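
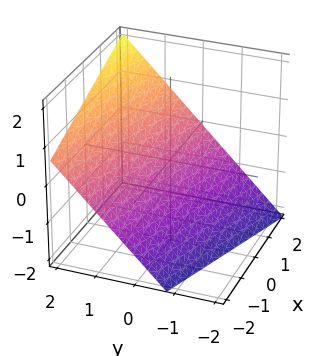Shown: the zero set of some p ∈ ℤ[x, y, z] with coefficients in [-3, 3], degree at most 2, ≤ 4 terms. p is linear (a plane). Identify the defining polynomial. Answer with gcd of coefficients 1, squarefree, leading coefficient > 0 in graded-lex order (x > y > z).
x + 3*y - 3*z - 2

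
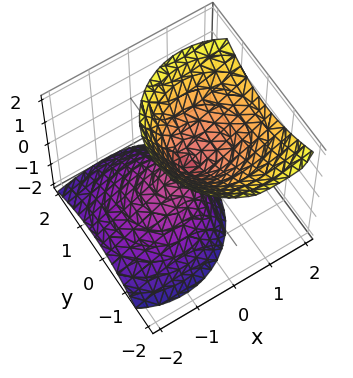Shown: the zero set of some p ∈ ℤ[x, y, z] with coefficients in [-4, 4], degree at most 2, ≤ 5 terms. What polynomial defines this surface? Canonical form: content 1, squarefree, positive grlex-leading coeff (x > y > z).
First, there are 2 components.
Next, deg p = 2.
Then, from the visible intercepts: it crosses the z-axis at the gridline z = 0; it meets the x-axis at x = 0 (among the integer gridlines); it meets the y-axis at y = 0 (among the integer gridlines).
Finally, these observations pin down the coefficients.

3*x^2 - 3*x*z + 3*y^2 + y*z - 2*z^2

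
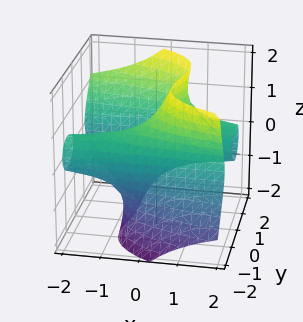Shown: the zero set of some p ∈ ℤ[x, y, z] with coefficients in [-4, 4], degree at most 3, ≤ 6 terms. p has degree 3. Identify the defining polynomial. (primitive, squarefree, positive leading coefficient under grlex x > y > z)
3*x*z^2 + 2*y^3 - z^3 - 3*y

(a) deg p = 3.
(b) Reading off the gridlines: it crosses the z-axis at the gridline z = 0; it crosses the y-axis at the gridline y = 0; the visible x-axis segment lies entirely on the surface.
(c) Matching integer coefficients to the picture gives p.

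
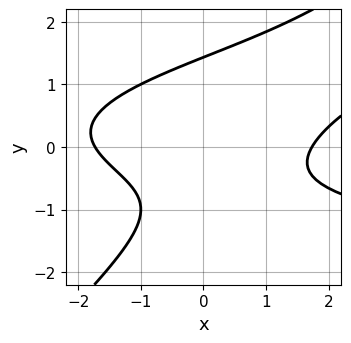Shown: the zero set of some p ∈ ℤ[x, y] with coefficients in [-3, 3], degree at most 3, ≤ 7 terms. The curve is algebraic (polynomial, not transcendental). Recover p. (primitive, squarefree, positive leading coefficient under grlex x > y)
First, the degree is 3 — the shape is more complex than any degree-2 curve.
Finally, solving for integer coefficients yields p as stated.

2*x*y^2 - 2*y^3 - x^2 + 2*y + 3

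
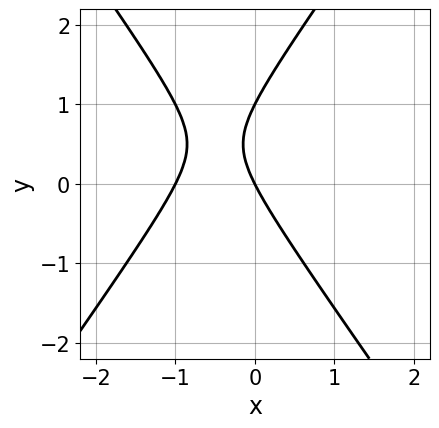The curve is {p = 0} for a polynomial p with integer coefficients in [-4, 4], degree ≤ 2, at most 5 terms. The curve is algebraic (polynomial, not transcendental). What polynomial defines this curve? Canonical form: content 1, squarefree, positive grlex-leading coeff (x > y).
(a) Degree: the shape is more complex than any degree-1 curve, so deg p = 2.
(b) Reading off the gridlines: the y-axis gridline crossings are at y ∈ {0, 1}; among the integer gridlines, it crosses the x-axis at x ∈ {-1, 0}.
(c) The integer polynomial consistent with all of this is the stated p.

2*x^2 - y^2 + 2*x + y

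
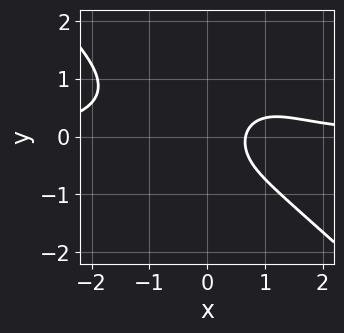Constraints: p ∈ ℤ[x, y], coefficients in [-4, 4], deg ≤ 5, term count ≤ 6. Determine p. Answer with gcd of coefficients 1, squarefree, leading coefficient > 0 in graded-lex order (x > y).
First, degree: a generic line meets the curve in up to 4 points, so deg p = 4.
Then, observable constraints: it misses every integer gridline on the y-axis.
Finally, the integer polynomial consistent with all of this is the stated p.

2*x^3*y + 3*y^4 + 3*y^2 - 3*x + 2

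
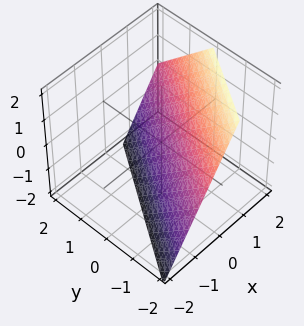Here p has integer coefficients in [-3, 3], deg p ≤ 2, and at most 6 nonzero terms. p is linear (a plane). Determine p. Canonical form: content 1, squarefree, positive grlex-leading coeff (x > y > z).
3*x - 2*y - 2*z - 2

First, deg p = 1. Every cross-section is a straight line — this is a plane.
Then, from the axis intercepts and sections: one y-axis crossing is at y = -1; it meets the z-axis at z = -1 (among the integer gridlines).
Finally, together with the visible shape, these determine p as stated.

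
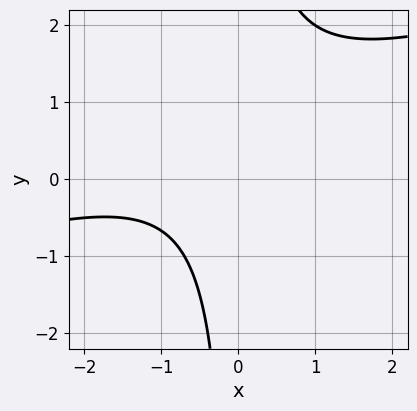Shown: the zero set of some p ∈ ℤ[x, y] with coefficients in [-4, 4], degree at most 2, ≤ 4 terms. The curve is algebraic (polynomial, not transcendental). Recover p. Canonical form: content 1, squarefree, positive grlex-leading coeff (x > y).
x^2 - 3*x*y + 2*x + 3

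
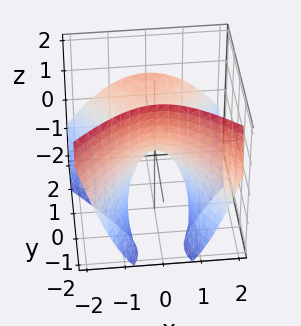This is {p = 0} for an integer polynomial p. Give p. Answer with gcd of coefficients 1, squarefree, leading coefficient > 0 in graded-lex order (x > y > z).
3*x^2 - 2*y^2 + 3*y*z + 3*z

First, degree: no degree-1 surface has this shape, so deg p = 2.
Then, against the integer gridlines: one z-axis crossing is at z = 0; one y-axis crossing is at y = 0; it crosses the x-axis at the gridline x = 0.
Finally, these observations pin down the coefficients.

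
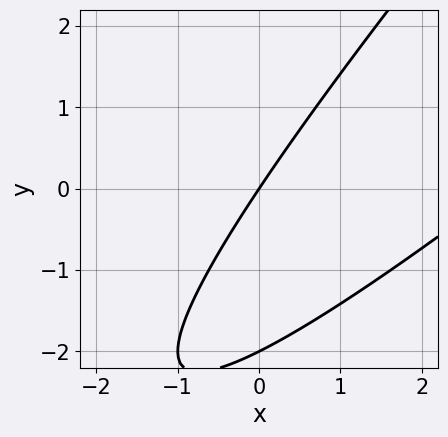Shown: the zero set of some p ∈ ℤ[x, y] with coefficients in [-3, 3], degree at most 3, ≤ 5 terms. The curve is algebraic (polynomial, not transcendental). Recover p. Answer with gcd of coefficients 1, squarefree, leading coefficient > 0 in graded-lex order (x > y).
x^2 - 2*x*y + y^2 - 3*x + 2*y

First, deg p = 2. The shape is more complex than any degree-1 curve.
Then, checking where it meets the axes: among the integer gridlines, it crosses the y-axis at y ∈ {-2, 0}; it crosses the x-axis at the gridline x = 0.
Finally, together with the visible shape, these determine p as stated.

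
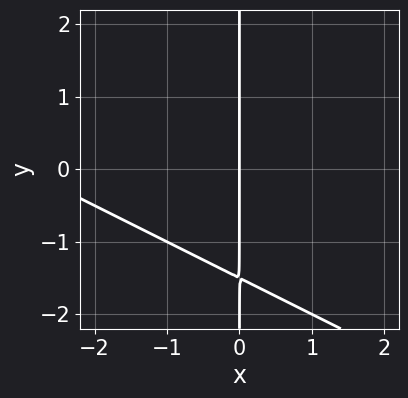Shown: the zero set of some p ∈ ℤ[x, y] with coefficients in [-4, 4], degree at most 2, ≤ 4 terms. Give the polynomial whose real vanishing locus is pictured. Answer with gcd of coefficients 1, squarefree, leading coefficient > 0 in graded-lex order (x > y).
1. Degree: a generic line meets the curve in up to 2 points, so deg p = 2.
2. Checking where it meets the axes: it meets the x-axis at x = 0 (among the integer gridlines); the visible y-axis segment lies entirely on the curve.
3. Assembling these constraints gives the stated polynomial.

x^2 + 2*x*y + 3*x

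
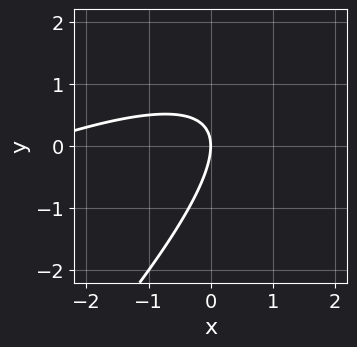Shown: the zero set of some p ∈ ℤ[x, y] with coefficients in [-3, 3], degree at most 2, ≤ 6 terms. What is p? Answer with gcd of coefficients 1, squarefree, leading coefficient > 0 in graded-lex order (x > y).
x^2 - 3*x*y + 2*y^2 + 3*x

Degree: the shape is more complex than any degree-1 curve, so deg p = 2.
Checking where it meets the axes: it crosses the x-axis at the gridline x = 0; one y-axis crossing is at y = 0.
These observations pin down the coefficients.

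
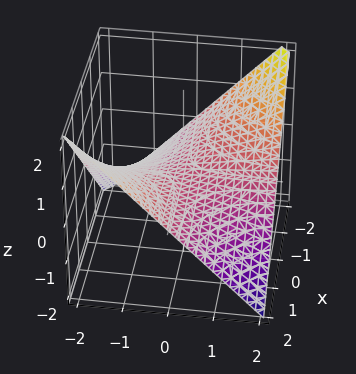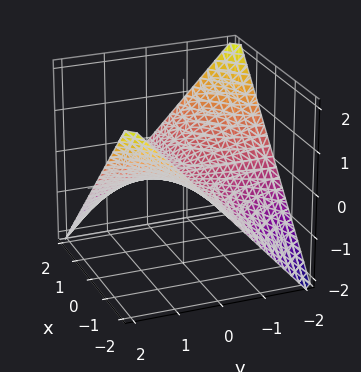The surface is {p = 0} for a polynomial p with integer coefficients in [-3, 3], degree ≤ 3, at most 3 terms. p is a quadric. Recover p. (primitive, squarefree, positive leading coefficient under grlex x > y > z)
The degree is 2 — a saddle surface; a quadric.
From the axis intercepts and sections: the visible x-axis segment lies entirely on the surface; every point of the y-axis in the box is on the surface; it meets the z-axis at z = 0 (among the integer gridlines).
Solving for integer coefficients yields p as stated.

x*y + 2*z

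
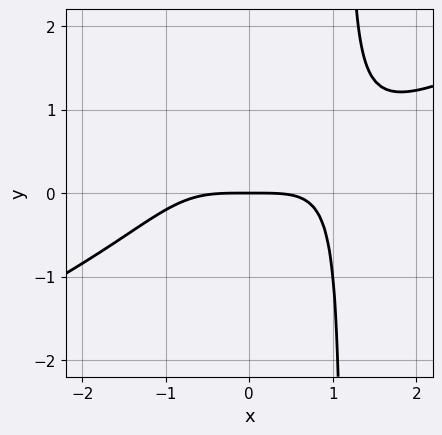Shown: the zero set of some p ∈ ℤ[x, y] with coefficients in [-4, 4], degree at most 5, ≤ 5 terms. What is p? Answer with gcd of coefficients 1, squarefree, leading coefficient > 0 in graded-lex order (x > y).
x^4 - 2*x^3*y + 3*y

1. deg p = 4. No degree-3 curve has this shape.
2. Observable constraints: one x-axis crossing is at x = 0; one y-axis crossing is at y = 0.
3. Matching integer coefficients to the picture gives p.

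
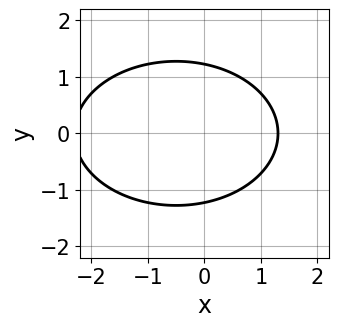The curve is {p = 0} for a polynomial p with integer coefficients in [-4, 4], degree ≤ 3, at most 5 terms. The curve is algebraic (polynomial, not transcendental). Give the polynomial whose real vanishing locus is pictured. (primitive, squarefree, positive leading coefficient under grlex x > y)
First, degree: a generic line meets the curve in up to 2 points, so deg p = 2.
Then, symmetries: mirror symmetry y ↦ −y ⇒ only even powers of y.
Finally, matching integer coefficients to the picture gives p.

x^2 + 2*y^2 + x - 3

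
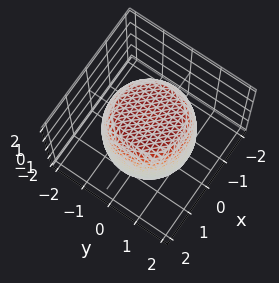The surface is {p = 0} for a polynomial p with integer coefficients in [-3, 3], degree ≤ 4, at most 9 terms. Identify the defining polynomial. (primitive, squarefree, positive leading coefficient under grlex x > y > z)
First, deg p = 4.
Then, by symmetry, the surface is invariant under rotation about z: p = q(x² + y², z).
Next, observable constraints: a circular section at z = 0 has radius between 1 and 2.
Finally, assembling these constraints gives the stated polynomial.

x^4 + 2*x^2*y^2 + y^4 - x^2 - y^2 + z^2 - 2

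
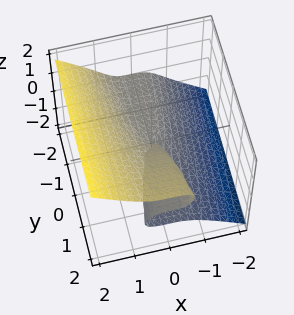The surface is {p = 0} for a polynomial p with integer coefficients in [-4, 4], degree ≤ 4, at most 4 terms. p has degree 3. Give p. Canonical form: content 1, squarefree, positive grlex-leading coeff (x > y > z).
2*x^3 - 3*z^3 + y*z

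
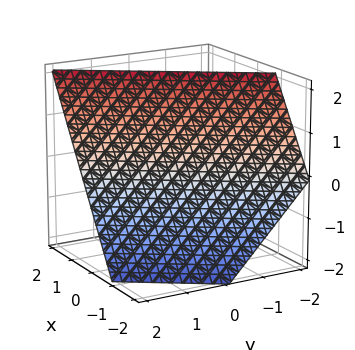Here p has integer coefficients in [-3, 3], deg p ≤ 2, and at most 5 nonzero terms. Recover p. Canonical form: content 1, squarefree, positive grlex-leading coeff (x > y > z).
3*x - 2*y - 2*z + 2

First, degree: every cross-section is a straight line — this is a plane, so deg p = 1.
Next, reading off the gridlines: it crosses the z-axis at the gridline z = 1; it meets the y-axis at y = 1 (among the integer gridlines).
Finally, matching integer coefficients to the picture gives p.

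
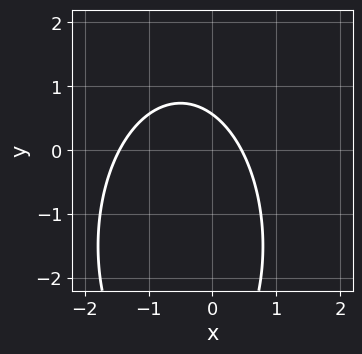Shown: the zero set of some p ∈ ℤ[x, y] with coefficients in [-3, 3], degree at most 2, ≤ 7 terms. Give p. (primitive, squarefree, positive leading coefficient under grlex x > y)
3*x^2 + y^2 + 3*x + 3*y - 2

Degree: the shape is more complex than any degree-1 curve, so deg p = 2.
The integer polynomial consistent with all of this is the stated p.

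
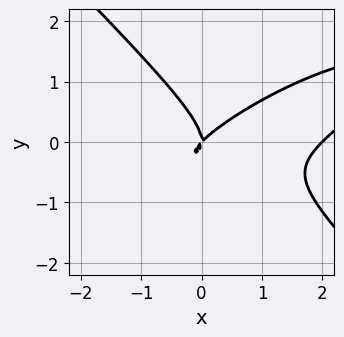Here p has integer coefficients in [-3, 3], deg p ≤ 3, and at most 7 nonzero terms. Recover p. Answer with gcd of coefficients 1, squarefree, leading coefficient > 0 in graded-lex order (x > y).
First, the degree is 3 — a generic line meets the curve in up to 3 points.
Next, reading off the gridlines: the x-axis gridline crossings are at x ∈ {0, 2}; it crosses the y-axis at the gridline y = 0.
Finally, assembling these constraints gives the stated polynomial.

x^3 - 2*x^2*y + 3*y^3 - 2*x^2 + 2*x*y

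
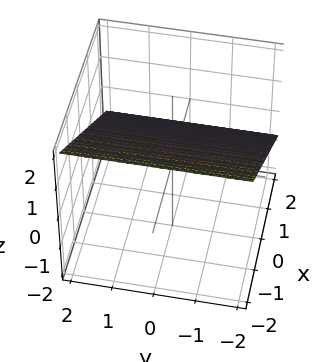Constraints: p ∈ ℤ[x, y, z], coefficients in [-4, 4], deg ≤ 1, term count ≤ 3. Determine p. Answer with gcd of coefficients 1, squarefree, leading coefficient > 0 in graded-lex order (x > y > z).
2*x + 3*z - 2

(a) Degree: the surface is flat (a plane), so deg p = 1.
(b) Reading off the gridlines: no y-intercept at any integer in the box; it meets the x-axis at x = 1 (among the integer gridlines).
(c) Together with the visible shape, these determine p as stated.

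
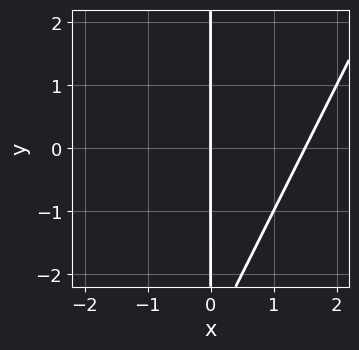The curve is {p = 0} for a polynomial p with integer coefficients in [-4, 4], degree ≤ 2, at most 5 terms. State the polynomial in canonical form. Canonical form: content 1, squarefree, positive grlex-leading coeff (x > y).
First, deg p = 2. The shape is more complex than any degree-1 curve.
Next, from the axis intercepts and sections: every point of the y-axis in the box is on the curve; it crosses the x-axis at the gridline x = 0.
Finally, assembling these constraints gives the stated polynomial.

2*x^2 - x*y - 3*x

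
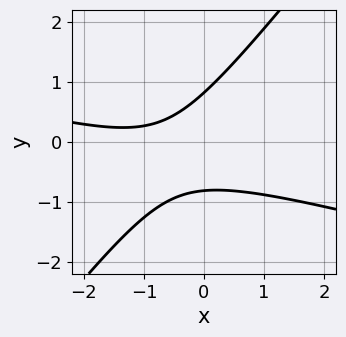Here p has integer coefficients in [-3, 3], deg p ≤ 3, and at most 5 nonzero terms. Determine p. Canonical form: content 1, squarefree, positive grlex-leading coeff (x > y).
x^2 + 3*x*y - 3*y^2 + 2*x + 2

1. Degree: a generic line meets the curve in up to 2 points, so deg p = 2.
2. Reading off the gridlines: it misses every integer gridline on the x-axis.
3. Putting this together gives p.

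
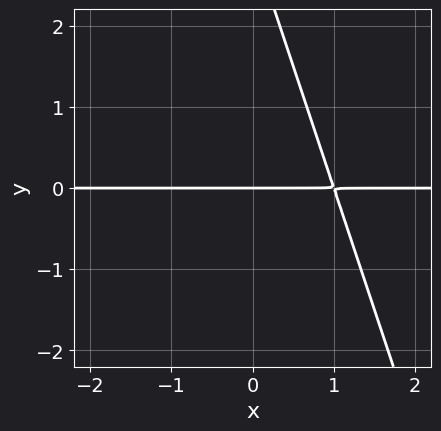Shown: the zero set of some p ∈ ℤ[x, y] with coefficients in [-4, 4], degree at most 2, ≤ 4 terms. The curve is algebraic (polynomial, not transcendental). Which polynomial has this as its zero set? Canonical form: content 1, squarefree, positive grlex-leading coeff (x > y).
1. The degree is 2 — the shape is more complex than any degree-1 curve.
2. Against the integer gridlines: the visible x-axis segment lies entirely on the curve; one y-axis crossing is at y = 0.
3. Matching integer coefficients to the picture gives p.

3*x*y + y^2 - 3*y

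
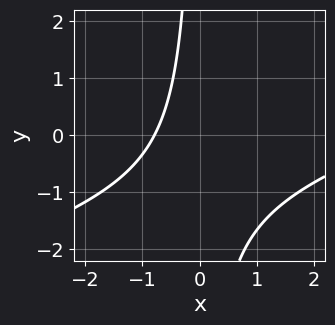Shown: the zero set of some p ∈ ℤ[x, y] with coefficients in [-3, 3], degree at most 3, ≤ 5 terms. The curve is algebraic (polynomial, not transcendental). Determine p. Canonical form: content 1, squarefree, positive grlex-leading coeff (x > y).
(a) The degree is 2 — no degree-1 curve has this shape.
(b) From the axis intercepts and sections: the curve avoids every integer y-axis point in the box.
(c) Fitting integer coefficients to these (and the overall shape) gives p.

x^2 - 3*x*y - 3*x - 3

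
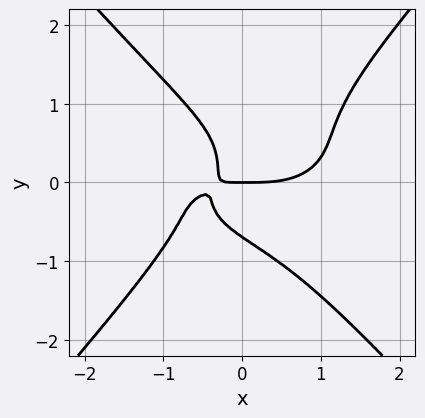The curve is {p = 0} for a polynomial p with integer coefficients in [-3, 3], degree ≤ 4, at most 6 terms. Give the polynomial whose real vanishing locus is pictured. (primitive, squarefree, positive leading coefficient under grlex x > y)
x^4 + 3*x^2*y^2 - 3*y^4 - 3*x*y - y

First, the degree is 4 — the shape is more complex than any degree-3 curve.
Next, from the axis intercepts and sections: it crosses the x-axis at the gridline x = 0; it crosses the y-axis at the gridline y = 0.
Finally, putting this together gives p.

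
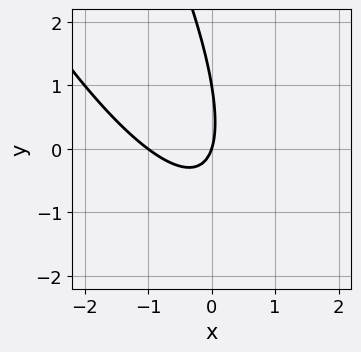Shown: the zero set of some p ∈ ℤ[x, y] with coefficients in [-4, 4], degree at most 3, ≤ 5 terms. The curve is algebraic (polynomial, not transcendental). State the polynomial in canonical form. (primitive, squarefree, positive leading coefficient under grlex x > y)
3*x^2 + 3*x*y + y^2 + 3*x - y

deg p = 2.
Reading off the gridlines: the x-axis gridline crossings are at x ∈ {-1, 0}; among the integer gridlines, it crosses the y-axis at y ∈ {0, 1}.
Fitting integer coefficients to these (and the overall shape) gives p.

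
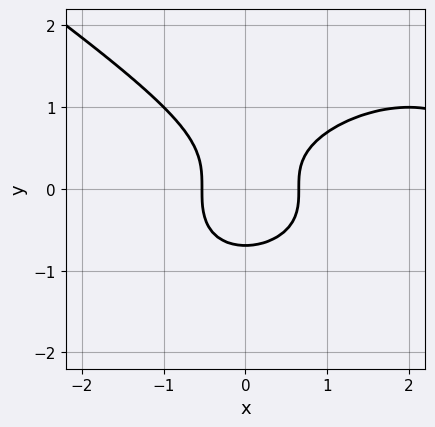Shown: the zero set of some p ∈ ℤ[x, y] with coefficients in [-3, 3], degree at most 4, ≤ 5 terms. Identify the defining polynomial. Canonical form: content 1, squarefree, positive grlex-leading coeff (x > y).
x^3 + 3*y^3 - 3*x^2 + 1

(a) The degree is 3 — no degree-2 curve has this shape.
(b) The integer polynomial consistent with all of this is the stated p.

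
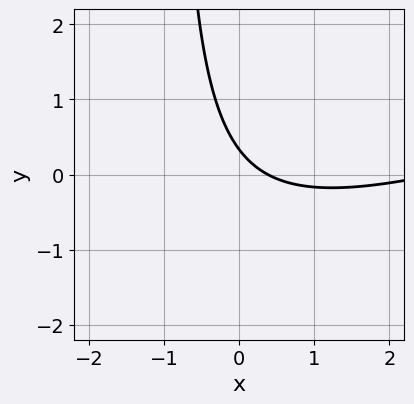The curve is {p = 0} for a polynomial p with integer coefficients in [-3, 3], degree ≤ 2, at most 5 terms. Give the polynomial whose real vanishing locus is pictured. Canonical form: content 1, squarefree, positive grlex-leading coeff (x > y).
x^2 - 3*x*y - 3*x - 3*y + 1

First, the degree is 2 — the shape is more complex than any degree-1 curve.
Finally, putting this together gives p.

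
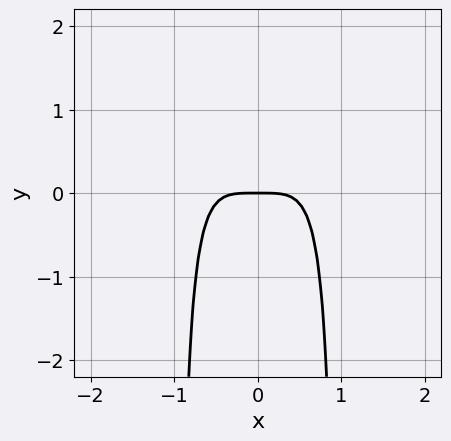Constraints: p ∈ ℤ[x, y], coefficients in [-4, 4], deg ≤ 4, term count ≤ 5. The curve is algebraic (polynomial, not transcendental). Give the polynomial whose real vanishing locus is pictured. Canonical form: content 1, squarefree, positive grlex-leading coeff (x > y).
1. deg p = 4.
2. Symmetries: the x ↦ −x reflection is a symmetry, so x appears only in even powers.
3. Observable constraints: one y-axis crossing is at y = 0; it meets the x-axis at x = 0 (among the integer gridlines).
4. Together with the visible shape, these determine p as stated.

3*x^4 - 2*x^2*y + 2*y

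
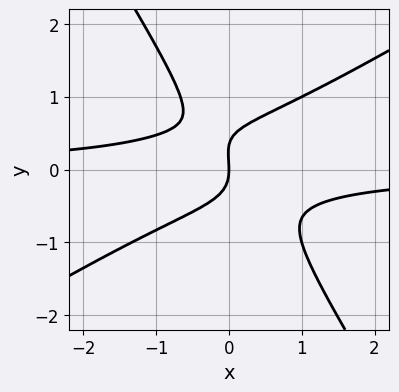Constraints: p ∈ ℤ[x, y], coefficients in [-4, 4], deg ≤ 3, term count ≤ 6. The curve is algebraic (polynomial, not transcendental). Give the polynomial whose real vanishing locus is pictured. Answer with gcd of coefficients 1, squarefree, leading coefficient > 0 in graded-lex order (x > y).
3*x^2*y - 3*x*y^2 - 3*y^3 + y^2 + 2*x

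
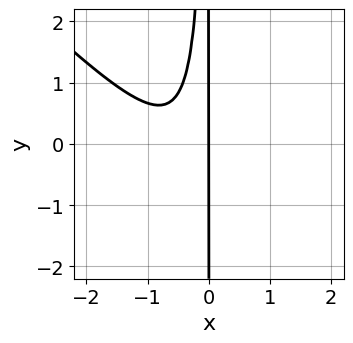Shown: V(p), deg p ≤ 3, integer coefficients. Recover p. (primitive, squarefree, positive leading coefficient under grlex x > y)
3*x^3 + 3*x^2*y + 3*x^2 + 2*x

First, the degree is 3 — a generic line meets the curve in up to 3 points.
Then, from the visible intercepts: every point of the y-axis in the box is on the curve; one x-axis crossing is at x = 0.
Finally, these observations pin down the coefficients.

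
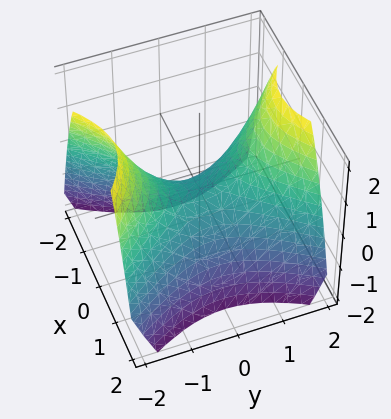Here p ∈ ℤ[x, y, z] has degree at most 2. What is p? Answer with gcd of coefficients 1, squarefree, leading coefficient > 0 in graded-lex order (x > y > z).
3*x^2 - 2*y^2 + 3*z

deg p = 2.
Symmetries: it's symmetric under x → −x, forcing even powers of x; the y ↦ −y reflection is a symmetry, so y appears only in even powers.
Checking where it meets the axes: it meets the y-axis at y = 0 (among the integer gridlines); one z-axis crossing is at z = 0; it meets the x-axis at x = 0 (among the integer gridlines).
The integer polynomial consistent with all of this is the stated p.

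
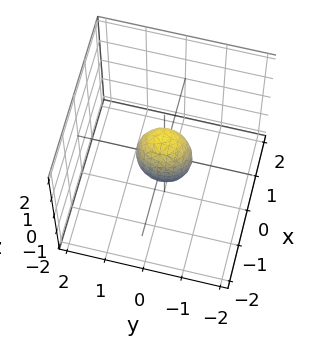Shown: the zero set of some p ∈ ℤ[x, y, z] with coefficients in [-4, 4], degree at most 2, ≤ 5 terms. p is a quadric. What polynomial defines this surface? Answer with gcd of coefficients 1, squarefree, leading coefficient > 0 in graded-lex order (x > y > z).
3*x^2 + 2*y^2 + z^2 - 1

(a) The degree is 2 — a closed, bounded, convex surface; a quadric.
(b) Symmetries: mirror symmetry x ↦ −x ⇒ only even powers of x; it's symmetric under z → −z, forcing even powers of z; mirror symmetry y ↦ −y ⇒ only even powers of y.
(c) Checking where it meets the axes: among the integer gridlines, it crosses the z-axis at z ∈ {-1, 1}.
(d) Fitting integer coefficients to these (and the overall shape) gives p.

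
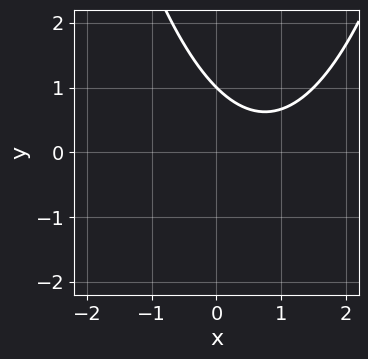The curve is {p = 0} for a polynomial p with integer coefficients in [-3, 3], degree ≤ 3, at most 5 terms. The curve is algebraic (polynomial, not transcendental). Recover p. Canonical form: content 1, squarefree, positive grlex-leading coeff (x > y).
First, degree: a generic line meets the curve in up to 2 points, so deg p = 2.
Then, checking where it meets the axes: no x-intercept at any integer in the box; it meets the y-axis at y = 1 (among the integer gridlines).
Finally, putting this together gives p.

2*x^2 - 3*x - 3*y + 3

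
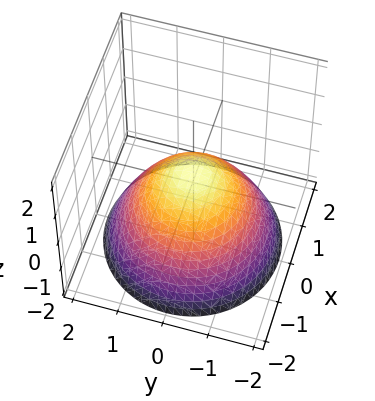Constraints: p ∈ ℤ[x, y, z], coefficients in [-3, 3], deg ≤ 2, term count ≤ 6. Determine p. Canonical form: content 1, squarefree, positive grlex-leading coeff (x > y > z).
2*x^2 + 2*y^2 + 3*z - 1

First, degree: a generic line meets the surface in up to 2 points, so deg p = 2.
Then, symmetry: the surface is invariant under rotation about z: p = q(x² + y², z).
Next, against the integer gridlines: a circular section at z = -2 has radius between 1 and 2.
Finally, fitting integer coefficients to these (and the overall shape) gives p.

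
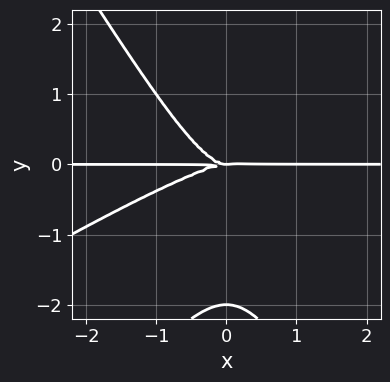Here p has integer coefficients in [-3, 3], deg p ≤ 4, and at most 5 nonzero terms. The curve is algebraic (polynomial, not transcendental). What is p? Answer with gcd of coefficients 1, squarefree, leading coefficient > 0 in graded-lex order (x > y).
(a) deg p = 4. No degree-3 curve has this shape.
(b) From the visible intercepts: the y-axis gridline crossings are at y ∈ {-2, 0}; every point of the x-axis in the box is on the curve.
(c) Matching integer coefficients to the picture gives p.

x^3*y - 2*x^2*y^2 + y^4 + 2*y^3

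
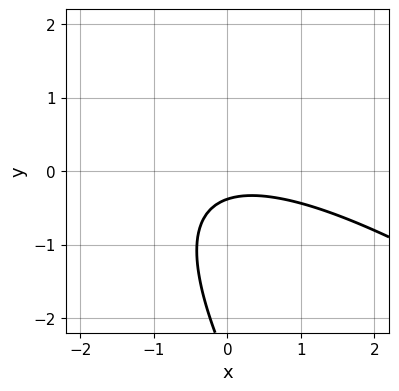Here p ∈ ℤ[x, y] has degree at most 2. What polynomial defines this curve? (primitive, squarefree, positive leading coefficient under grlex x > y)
First, deg p = 2.
Then, from the axis intercepts and sections: no x-intercept at any integer in the box.
Finally, together with the visible shape, these determine p as stated.

x^2 + 2*x*y + y^2 + 3*y + 1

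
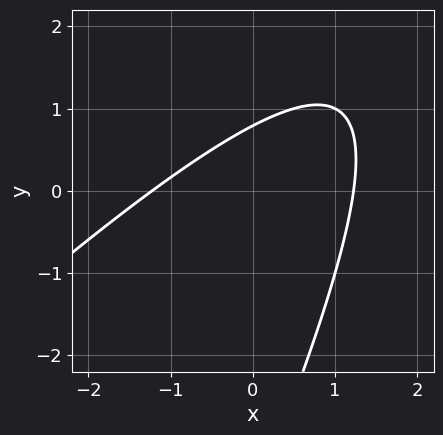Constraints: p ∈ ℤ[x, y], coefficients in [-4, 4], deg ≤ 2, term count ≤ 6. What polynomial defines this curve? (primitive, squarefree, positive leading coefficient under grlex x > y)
2*x^2 - 3*x*y + y^2 + 3*y - 3

First, deg p = 2. No degree-1 curve has this shape.
Finally, the integer polynomial consistent with all of this is the stated p.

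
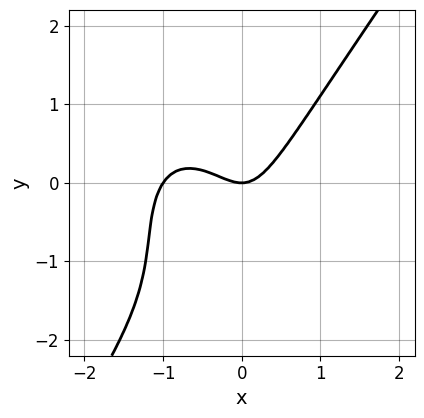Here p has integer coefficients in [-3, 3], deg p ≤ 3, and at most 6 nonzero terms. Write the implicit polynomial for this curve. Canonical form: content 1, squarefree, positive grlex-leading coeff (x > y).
3*x^3 - y^3 + 3*x^2 - 2*y^2 - 2*y

deg p = 3. A generic line meets the curve in up to 3 points.
Checking where it meets the axes: one y-axis crossing is at y = 0; among the integer gridlines, it crosses the x-axis at x ∈ {-1, 0}.
Fitting integer coefficients to these (and the overall shape) gives p.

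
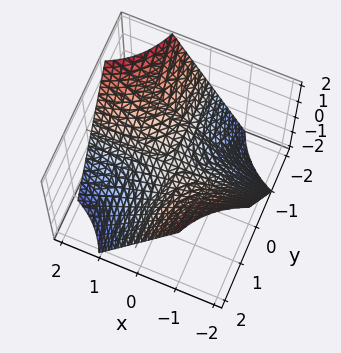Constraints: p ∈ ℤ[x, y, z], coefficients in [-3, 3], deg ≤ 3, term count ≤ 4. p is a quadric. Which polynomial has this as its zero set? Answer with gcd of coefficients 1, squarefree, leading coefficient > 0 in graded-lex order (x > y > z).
x*y + z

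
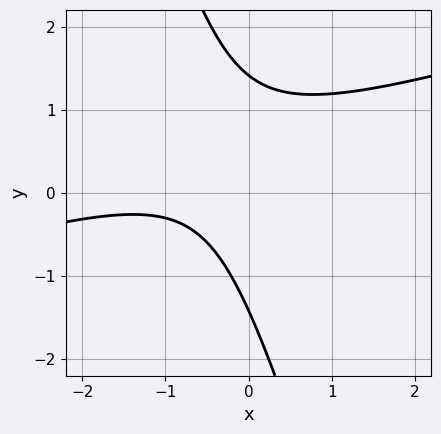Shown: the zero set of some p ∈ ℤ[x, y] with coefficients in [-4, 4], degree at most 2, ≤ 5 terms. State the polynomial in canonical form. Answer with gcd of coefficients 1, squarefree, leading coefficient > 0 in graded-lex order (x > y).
Degree: the shape is more complex than any degree-1 curve, so deg p = 2.
Checking where it meets the axes: no x-intercept at any integer in the box.
Solving for integer coefficients yields p as stated.

x^2 - 3*x*y - y^2 + 2*x + 2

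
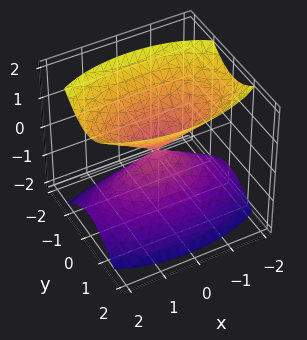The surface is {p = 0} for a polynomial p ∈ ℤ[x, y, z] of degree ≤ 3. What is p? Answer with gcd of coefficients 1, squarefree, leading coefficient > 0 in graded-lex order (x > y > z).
x^2 + 3*y^2 - 2*z^2

First, the picture has 2 separate pieces. They look like related sheets of one shape, so recover p as a whole.
Next, the degree is 2 — two nappes meeting at a single point; a quadric.
Then, symmetries: it's symmetric under y → −y, forcing even powers of y; the x ↦ −x reflection is a symmetry, so x appears only in even powers; it's symmetric under z → −z, forcing even powers of z.
Then, checking where it meets the axes: it crosses the y-axis at the gridline y = 0; one z-axis crossing is at z = 0; one x-axis crossing is at x = 0.
Finally, solving for integer coefficients yields p as stated.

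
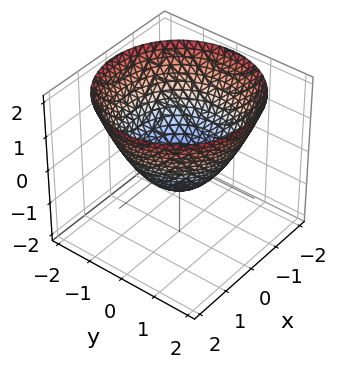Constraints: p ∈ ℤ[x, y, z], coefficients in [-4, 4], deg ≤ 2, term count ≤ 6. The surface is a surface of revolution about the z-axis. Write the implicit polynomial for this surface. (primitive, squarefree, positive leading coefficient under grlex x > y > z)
2*x^2 + 2*y^2 - 3*z - 2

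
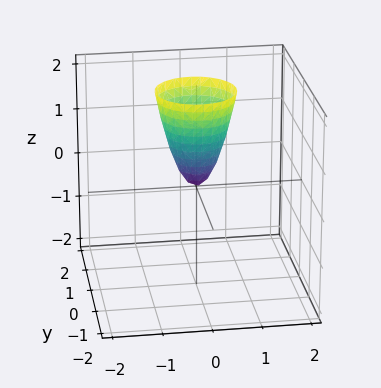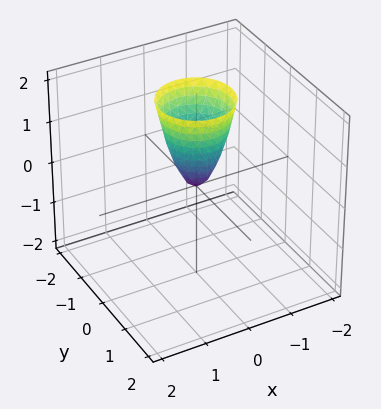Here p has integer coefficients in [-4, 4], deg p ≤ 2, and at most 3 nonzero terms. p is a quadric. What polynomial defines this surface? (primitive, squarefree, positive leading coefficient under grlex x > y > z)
(a) deg p = 2. A paraboloid; a quadric.
(b) By symmetry, the z-axis is an axis of rotation, so x and y enter only as x² + y².
(c) Reading off the gridlines: it crosses the y-axis at the gridline y = 0; one x-axis crossing is at x = 0; it meets the z-axis at z = 0 (among the integer gridlines).
(d) Solving for integer coefficients yields p as stated.

3*x^2 + 3*y^2 - z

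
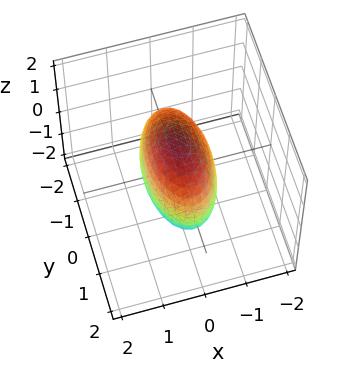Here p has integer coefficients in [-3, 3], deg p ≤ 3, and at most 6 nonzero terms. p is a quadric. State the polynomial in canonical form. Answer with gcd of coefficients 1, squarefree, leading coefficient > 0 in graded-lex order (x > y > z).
3*x^2 + y^2 + z^2 - 2

1. Degree: bounded and convex; a quadric, so deg p = 2.
2. Symmetries: the z ↦ −z reflection is a symmetry, so z appears only in even powers; mirror symmetry x ↦ −x ⇒ only even powers of x; it's symmetric under y → −y, forcing even powers of y.
3. Assembling these constraints gives the stated polynomial.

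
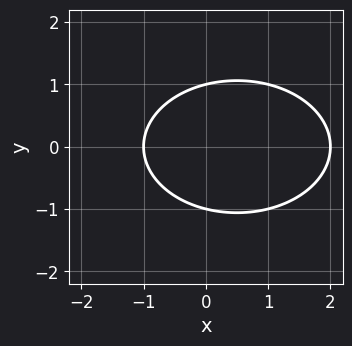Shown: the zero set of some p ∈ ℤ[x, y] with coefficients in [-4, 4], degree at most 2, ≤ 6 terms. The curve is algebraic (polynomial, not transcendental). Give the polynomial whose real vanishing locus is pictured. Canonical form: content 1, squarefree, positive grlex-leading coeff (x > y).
x^2 + 2*y^2 - x - 2

Degree: a generic line meets the curve in up to 2 points, so deg p = 2.
Symmetries: the y ↦ −y reflection is a symmetry, so y appears only in even powers.
From the visible intercepts: the y-axis gridline crossings are at y ∈ {-1, 1}; among the integer gridlines, it crosses the x-axis at x ∈ {-1, 2}.
The integer polynomial consistent with all of this is the stated p.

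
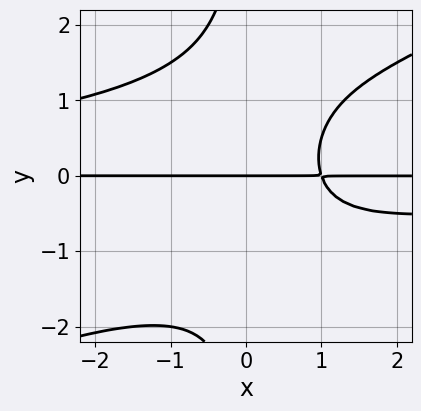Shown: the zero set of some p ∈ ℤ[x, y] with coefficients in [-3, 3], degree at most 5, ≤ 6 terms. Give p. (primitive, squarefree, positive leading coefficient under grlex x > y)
x^2*y^2 - 2*x*y^3 + 3*x*y - 3*y

(a) deg p = 4. A generic line meets the curve in up to 4 points.
(b) Reading off the gridlines: one y-axis crossing is at y = 0; the visible x-axis segment lies entirely on the curve.
(c) Matching integer coefficients to the picture gives p.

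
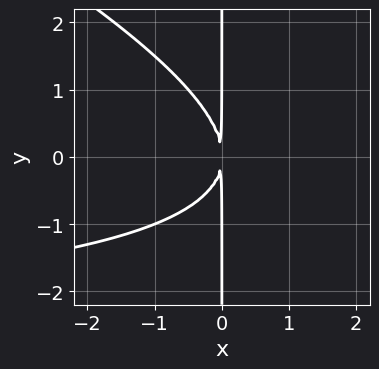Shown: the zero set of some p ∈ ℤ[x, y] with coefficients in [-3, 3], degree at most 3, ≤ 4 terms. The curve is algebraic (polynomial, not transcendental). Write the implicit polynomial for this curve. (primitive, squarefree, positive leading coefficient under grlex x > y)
Degree: a generic line meets the curve in up to 3 points, so deg p = 3.
Checking where it meets the axes: every point of the y-axis in the box is on the curve.
Solving for integer coefficients yields p as stated.

x^2*y + 2*x*y^2 + 3*x^2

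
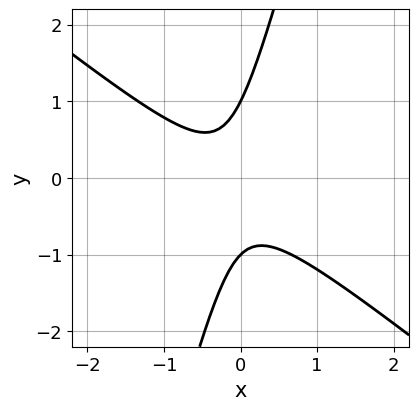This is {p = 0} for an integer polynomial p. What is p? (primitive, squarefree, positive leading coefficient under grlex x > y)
3*x^2 + 3*x*y - y^2 + x + 1

First, the degree is 2 — the shape is more complex than any degree-1 curve.
Then, reading off the gridlines: among the integer gridlines, it crosses the y-axis at y ∈ {-1, 1}; the curve avoids every integer x-axis point in the box.
Finally, together with the visible shape, these determine p as stated.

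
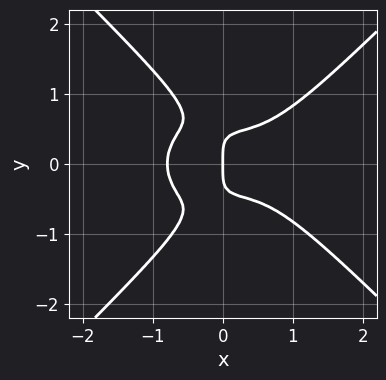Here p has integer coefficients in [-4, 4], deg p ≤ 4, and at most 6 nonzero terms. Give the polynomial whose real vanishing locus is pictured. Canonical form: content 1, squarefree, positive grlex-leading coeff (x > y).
1. Degree: a generic line meets the curve in up to 4 points, so deg p = 4.
2. Symmetries: it's symmetric under y → −y, forcing even powers of y.
3. From the visible intercepts: it meets the x-axis at x = 0 (among the integer gridlines); it meets the y-axis at y = 0 (among the integer gridlines).
4. Assembling these constraints gives the stated polynomial.

2*x^4 - 2*y^4 - 3*x*y^2 + x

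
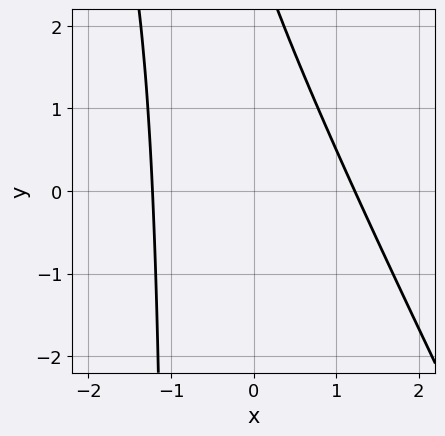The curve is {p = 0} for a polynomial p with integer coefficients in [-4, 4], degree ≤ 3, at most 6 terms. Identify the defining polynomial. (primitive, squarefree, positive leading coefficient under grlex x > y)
1. Degree: no degree-1 curve has this shape, so deg p = 2.
2. Reading off the gridlines: the curve avoids every integer y-axis point in the box.
3. Fitting integer coefficients to these (and the overall shape) gives p.

2*x^2 + x*y + y - 3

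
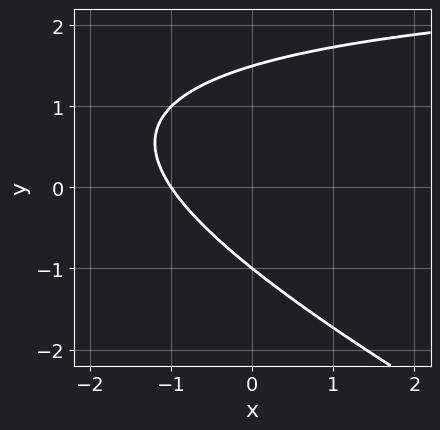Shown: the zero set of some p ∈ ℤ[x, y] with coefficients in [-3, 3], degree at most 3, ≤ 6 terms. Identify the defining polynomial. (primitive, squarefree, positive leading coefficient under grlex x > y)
deg p = 2. The shape is more complex than any degree-1 curve.
Checking where it meets the axes: one y-axis crossing is at y = -1; one x-axis crossing is at x = -1.
These observations pin down the coefficients.

x*y + 2*y^2 - 3*x - y - 3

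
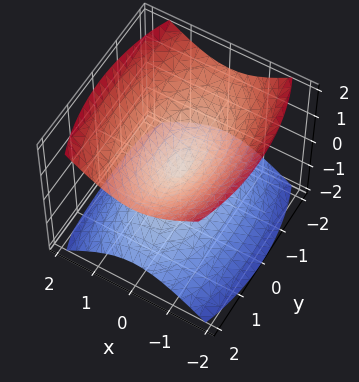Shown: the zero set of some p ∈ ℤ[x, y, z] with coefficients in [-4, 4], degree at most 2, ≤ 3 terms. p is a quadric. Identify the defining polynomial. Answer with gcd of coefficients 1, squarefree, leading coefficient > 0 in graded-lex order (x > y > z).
3*x^2 + y^2 - 3*z^2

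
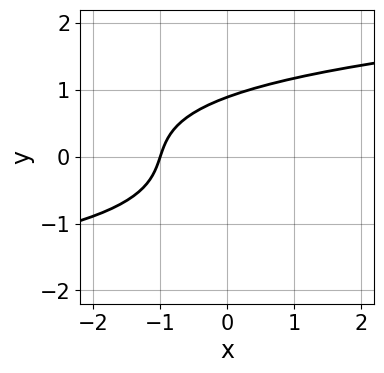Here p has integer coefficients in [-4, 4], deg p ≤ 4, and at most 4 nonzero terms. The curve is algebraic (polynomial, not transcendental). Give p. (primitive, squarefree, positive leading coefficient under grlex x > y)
3*y^3 - 3*x + y - 3

First, deg p = 3. No degree-2 curve has this shape.
Then, observable constraints: it meets the x-axis at x = -1 (among the integer gridlines).
Finally, the integer polynomial consistent with all of this is the stated p.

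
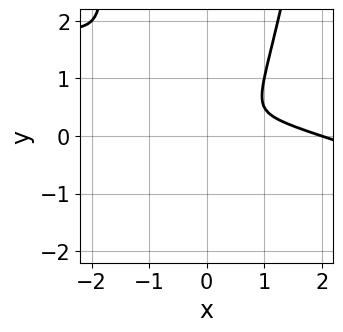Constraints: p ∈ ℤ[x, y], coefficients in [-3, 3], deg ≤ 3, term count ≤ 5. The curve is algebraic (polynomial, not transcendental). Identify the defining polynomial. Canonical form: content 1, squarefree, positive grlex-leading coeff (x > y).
x^3 + 3*x^2*y - 2*x^2 - 2*y^2

1. deg p = 3.
2. Reading off the gridlines: one x-axis crossing is at x = 2.
3. Fitting integer coefficients to these (and the overall shape) gives p.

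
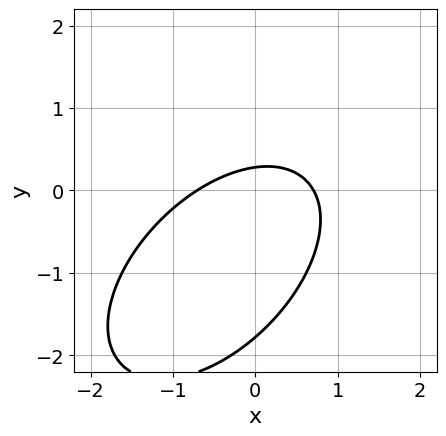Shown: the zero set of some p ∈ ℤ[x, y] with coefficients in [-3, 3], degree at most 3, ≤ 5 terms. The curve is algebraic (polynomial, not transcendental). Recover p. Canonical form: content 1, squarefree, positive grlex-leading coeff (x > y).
2*x^2 - 2*x*y + 2*y^2 + 3*y - 1

First, deg p = 2. No degree-1 curve has this shape.
Finally, matching integer coefficients to the picture gives p.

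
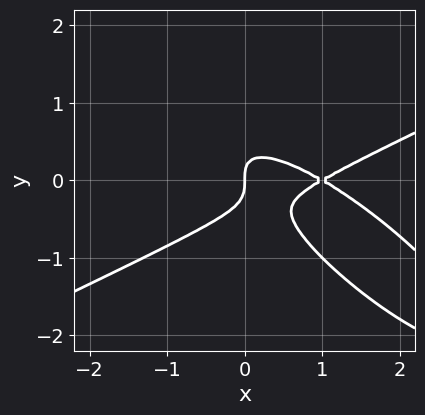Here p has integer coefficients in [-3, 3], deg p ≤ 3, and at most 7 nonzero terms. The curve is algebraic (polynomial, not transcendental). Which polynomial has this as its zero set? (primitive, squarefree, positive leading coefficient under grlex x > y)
x^3 - 3*x*y^2 - 3*y^3 - 2*x^2 + x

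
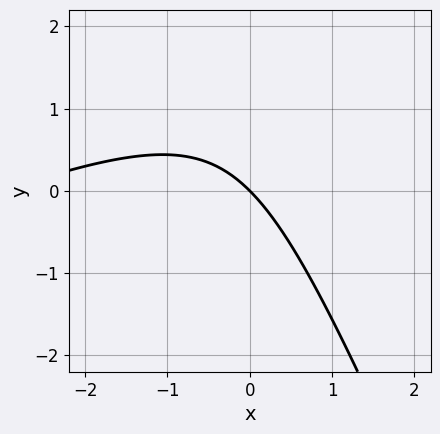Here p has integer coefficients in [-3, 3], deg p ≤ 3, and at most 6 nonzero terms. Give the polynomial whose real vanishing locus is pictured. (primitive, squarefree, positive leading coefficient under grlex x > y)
x^2 - 2*x*y - y^2 + 3*x + 3*y

The degree is 2 — no degree-1 curve has this shape.
From the visible intercepts: it meets the x-axis at x = 0 (among the integer gridlines); it meets the y-axis at y = 0 (among the integer gridlines).
Assembling these constraints gives the stated polynomial.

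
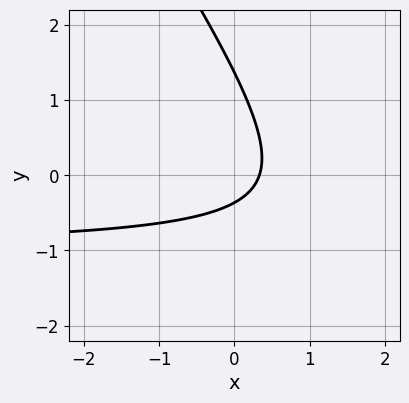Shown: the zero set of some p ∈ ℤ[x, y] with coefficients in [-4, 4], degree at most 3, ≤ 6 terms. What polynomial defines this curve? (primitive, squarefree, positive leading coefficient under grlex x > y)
First, deg p = 2. No degree-1 curve has this shape.
Finally, matching integer coefficients to the picture gives p.

3*x*y + 2*y^2 + 3*x - 2*y - 1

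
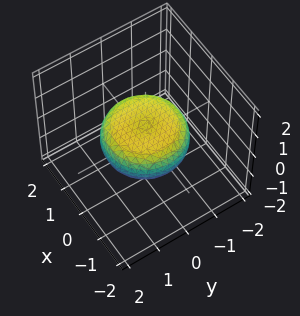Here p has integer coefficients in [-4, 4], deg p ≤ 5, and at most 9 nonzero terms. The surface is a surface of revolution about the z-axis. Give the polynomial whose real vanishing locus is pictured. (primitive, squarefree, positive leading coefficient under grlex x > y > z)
The degree is 4 — no degree-3 surface has this shape.
Symmetries: the z-axis is an axis of rotation, so x and y enter only as x² + y².
Observable constraints: a circular section at z = 0 has radius between 1 and 2.
Together with the visible shape, these determine p as stated.

x^4 + 2*x^2*y^2 + y^4 - x^2 - y^2 + 3*z^2 - 1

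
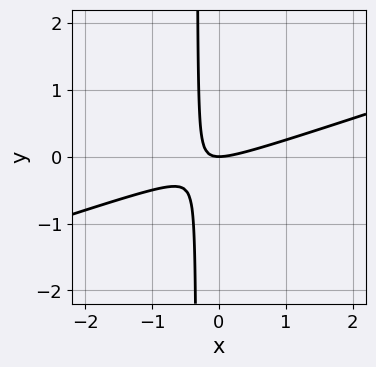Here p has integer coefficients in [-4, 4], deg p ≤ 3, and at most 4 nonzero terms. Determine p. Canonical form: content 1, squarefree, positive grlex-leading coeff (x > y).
x^2 - 3*x*y - y

First, the degree is 2 — the shape is more complex than any degree-1 curve.
Next, reading off the gridlines: one x-axis crossing is at x = 0; it crosses the y-axis at the gridline y = 0.
Finally, solving for integer coefficients yields p as stated.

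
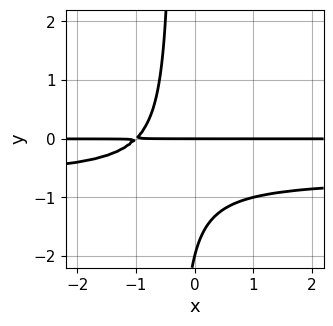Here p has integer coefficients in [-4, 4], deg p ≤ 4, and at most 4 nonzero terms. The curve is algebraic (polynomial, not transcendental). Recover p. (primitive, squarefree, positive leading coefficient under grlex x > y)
3*x*y^2 + 2*x*y + y^2 + 2*y

(a) deg p = 3. A generic line meets the curve in up to 3 points.
(b) Against the integer gridlines: the visible x-axis segment lies entirely on the curve; among the integer gridlines, it crosses the y-axis at y ∈ {-2, 0}.
(c) Putting this together gives p.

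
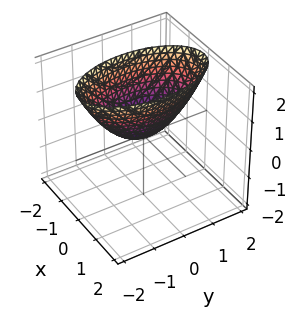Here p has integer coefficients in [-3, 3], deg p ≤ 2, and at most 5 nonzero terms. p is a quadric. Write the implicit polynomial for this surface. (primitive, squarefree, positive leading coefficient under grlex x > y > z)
3*x^2 + y^2 - 2*z

deg p = 2. A paraboloid; a quadric.
Symmetries: mirror symmetry y ↦ −y ⇒ only even powers of y; the x ↦ −x reflection is a symmetry, so x appears only in even powers.
Observable constraints: it crosses the z-axis at the gridline z = 0; it meets the x-axis at x = 0 (among the integer gridlines).
Putting this together gives p.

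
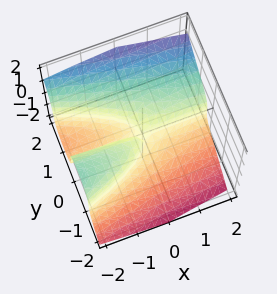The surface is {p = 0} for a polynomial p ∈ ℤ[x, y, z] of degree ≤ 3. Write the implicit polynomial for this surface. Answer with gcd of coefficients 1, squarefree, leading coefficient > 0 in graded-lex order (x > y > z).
1. deg p = 3. No degree-2 surface has this shape.
2. From the visible intercepts: one y-axis crossing is at y = 0; it meets the z-axis at z = 0 (among the integer gridlines); the visible x-axis segment lies entirely on the surface.
3. The integer polynomial consistent with all of this is the stated p.

y^3 - z^3 + x*y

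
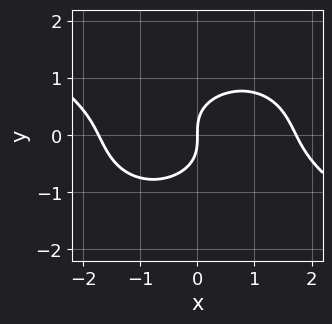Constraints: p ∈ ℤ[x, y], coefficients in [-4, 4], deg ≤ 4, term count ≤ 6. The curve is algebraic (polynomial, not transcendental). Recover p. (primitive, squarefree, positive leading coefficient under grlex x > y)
x^3 + x^2*y + 3*y^3 - 3*x

First, deg p = 3.
Then, reading off the gridlines: one x-axis crossing is at x = 0; one y-axis crossing is at y = 0.
Finally, assembling these constraints gives the stated polynomial.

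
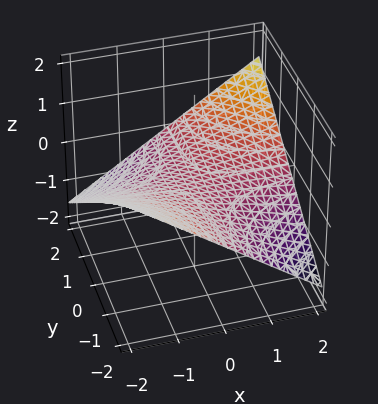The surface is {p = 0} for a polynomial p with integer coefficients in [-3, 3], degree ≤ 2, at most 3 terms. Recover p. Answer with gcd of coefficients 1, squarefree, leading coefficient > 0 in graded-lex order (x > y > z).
(a) The degree is 2 — a saddle surface; a quadric.
(b) Against the integer gridlines: the visible x-axis segment lies entirely on the surface; one z-axis crossing is at z = 0.
(c) Solving for integer coefficients yields p as stated. Check: (0, -2, 0) on the y-axis lies on the surface, and p(0, -2, 0) = 0. ✓

x*y - 3*z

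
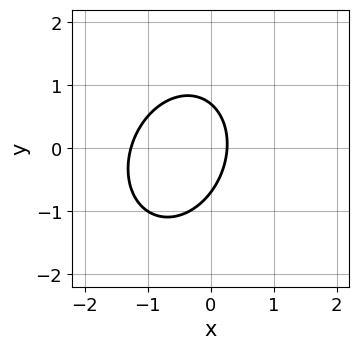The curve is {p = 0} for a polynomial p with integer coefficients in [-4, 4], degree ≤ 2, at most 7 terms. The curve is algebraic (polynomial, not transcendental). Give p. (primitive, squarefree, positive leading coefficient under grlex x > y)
3*x^2 - x*y + 2*y^2 + 3*x - 1

First, degree: no degree-1 curve has this shape, so deg p = 2.
Finally, putting this together gives p.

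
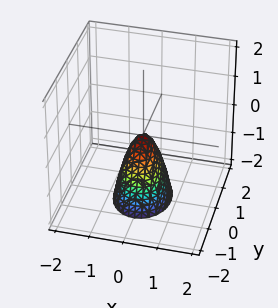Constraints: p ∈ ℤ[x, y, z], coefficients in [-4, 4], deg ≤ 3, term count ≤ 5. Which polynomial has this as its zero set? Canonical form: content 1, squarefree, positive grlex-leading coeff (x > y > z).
3*x^2 + 2*y^2 + z

(a) The degree is 2 — a single bowl opening along one axis; a quadric.
(b) Symmetries: it's symmetric under y → −y, forcing even powers of y; the x ↦ −x reflection is a symmetry, so x appears only in even powers.
(c) Checking where it meets the axes: one y-axis crossing is at y = 0; it crosses the x-axis at the gridline x = 0; it crosses the z-axis at the gridline z = 0.
(d) Together with the visible shape, these determine p as stated.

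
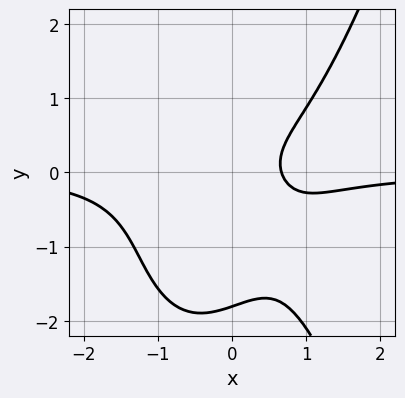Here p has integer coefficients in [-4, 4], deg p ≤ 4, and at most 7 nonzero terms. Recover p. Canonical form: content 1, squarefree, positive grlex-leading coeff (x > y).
3*x^3*y - 2*y^3 - 3*y^2 + 3*x - 2

The degree is 4 — the shape is more complex than any degree-3 curve.
Solving for integer coefficients yields p as stated.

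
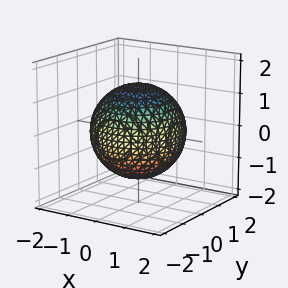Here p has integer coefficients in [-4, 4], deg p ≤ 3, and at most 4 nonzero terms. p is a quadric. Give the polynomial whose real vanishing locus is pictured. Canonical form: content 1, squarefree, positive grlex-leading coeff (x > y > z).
The degree is 2 — a closed, bounded, convex surface; a quadric.
By symmetry, the surface is invariant under rotation about z: p = q(x² + y², z); mirror symmetry z ↦ −z ⇒ only even powers of z.
Reading off the gridlines: a circular section at z = -1 has radius exactly 1.
Putting this together gives p.

x^2 + y^2 + z^2 - 2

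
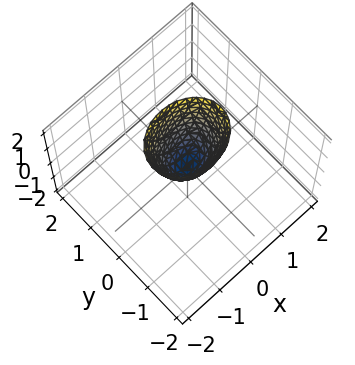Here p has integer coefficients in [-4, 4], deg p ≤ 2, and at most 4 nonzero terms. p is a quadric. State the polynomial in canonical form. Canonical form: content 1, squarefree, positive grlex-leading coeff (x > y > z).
2*x^2 + 3*y^2 - z

(a) deg p = 2. A single bowl opening along one axis; a quadric.
(b) Symmetries: the y ↦ −y reflection is a symmetry, so y appears only in even powers; it's symmetric under x → −x, forcing even powers of x.
(c) From the visible intercepts: it meets the z-axis at z = 0 (among the integer gridlines); it crosses the x-axis at the gridline x = 0.
(d) Matching integer coefficients to the picture gives p.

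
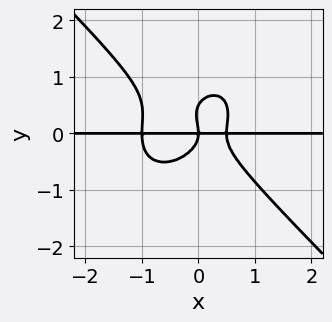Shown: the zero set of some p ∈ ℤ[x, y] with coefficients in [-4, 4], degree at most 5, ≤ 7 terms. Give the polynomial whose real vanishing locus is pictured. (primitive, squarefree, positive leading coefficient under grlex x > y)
2*x^3*y + 2*y^4 + x^2*y - y^3 - x*y

1. The degree is 4 — no degree-3 curve has this shape.
2. Observable constraints: every point of the x-axis in the box is on the curve; it meets the y-axis at y = 0 (among the integer gridlines).
3. Fitting integer coefficients to these (and the overall shape) gives p.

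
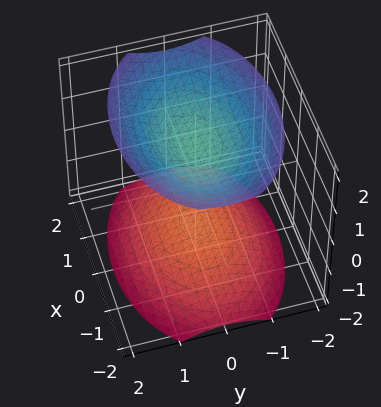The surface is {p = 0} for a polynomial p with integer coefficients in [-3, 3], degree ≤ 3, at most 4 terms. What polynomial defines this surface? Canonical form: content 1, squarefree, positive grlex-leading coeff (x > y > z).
The picture has 2 separate pieces. Treating them together as one polynomial.
deg p = 2. Two sheets facing apart; a quadric.
Symmetries: mirror symmetry z ↦ −z ⇒ only even powers of z; it's symmetric under y → −y, forcing even powers of y; the x ↦ −x reflection is a symmetry, so x appears only in even powers.
Checking where it meets the axes: no x-intercept at any integer in the box; the surface avoids every integer y-axis point in the box.
Solving for integer coefficients yields p as stated.

x^2 + 2*y^2 - 2*z^2 + 3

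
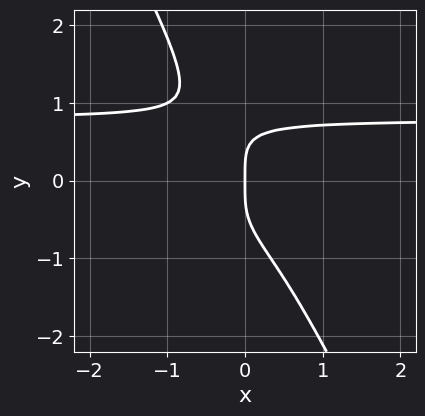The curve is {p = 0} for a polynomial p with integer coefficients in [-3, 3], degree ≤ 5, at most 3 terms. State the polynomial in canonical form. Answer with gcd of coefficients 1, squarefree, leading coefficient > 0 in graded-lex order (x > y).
2*x*y^3 + y^4 - x

(a) Degree: no degree-3 curve has this shape, so deg p = 4.
(b) From the visible intercepts: it meets the x-axis at x = 0 (among the integer gridlines); it meets the y-axis at y = 0 (among the integer gridlines).
(c) Fitting integer coefficients to these (and the overall shape) gives p.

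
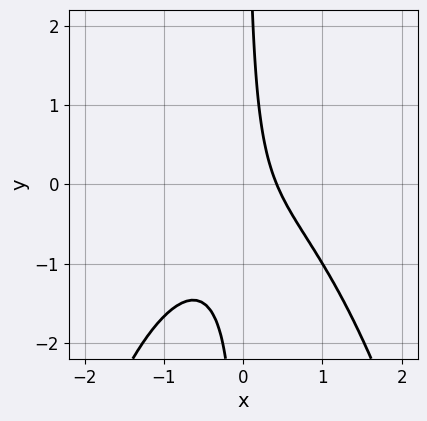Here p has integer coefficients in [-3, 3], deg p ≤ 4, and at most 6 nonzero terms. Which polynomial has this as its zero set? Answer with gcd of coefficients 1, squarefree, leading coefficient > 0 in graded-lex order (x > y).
1. The degree is 3 — a generic line meets the curve in up to 3 points.
2. From the visible intercepts: it misses every integer gridline on the y-axis.
3. These observations pin down the coefficients.

2*x^3 + 3*x*y + 2*x - 1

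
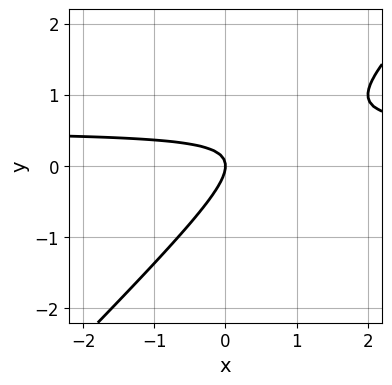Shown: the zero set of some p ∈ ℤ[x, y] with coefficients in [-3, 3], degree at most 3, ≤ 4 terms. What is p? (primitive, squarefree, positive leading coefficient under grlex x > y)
2*x*y - 2*y^2 - x

(a) The degree is 2 — no degree-1 curve has this shape.
(b) Checking where it meets the axes: it crosses the y-axis at the gridline y = 0; it crosses the x-axis at the gridline x = 0.
(c) Solving for integer coefficients yields p as stated.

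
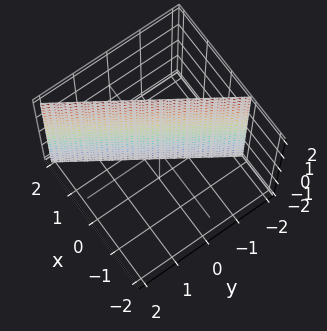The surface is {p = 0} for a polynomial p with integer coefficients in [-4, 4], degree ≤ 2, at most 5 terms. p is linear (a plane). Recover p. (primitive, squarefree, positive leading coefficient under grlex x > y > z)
3*x - 2*y - 2

The degree is 1 — every cross-section is a straight line — this is a plane.
From the axis intercepts and sections: it meets the y-axis at y = -1 (among the integer gridlines); the surface avoids every integer z-axis point in the box.
The integer polynomial consistent with all of this is the stated p.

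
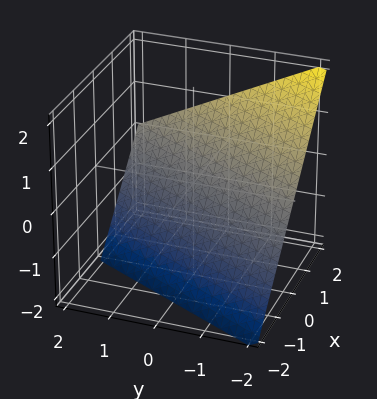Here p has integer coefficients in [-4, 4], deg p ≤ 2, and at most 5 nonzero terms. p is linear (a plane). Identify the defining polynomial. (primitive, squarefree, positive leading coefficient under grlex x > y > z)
1. The degree is 1 — the surface is flat (a plane).
2. From the axis intercepts and sections: one y-axis crossing is at y = -2; one z-axis crossing is at z = -1.
3. These observations pin down the coefficients.

2*x - y - 2*z - 2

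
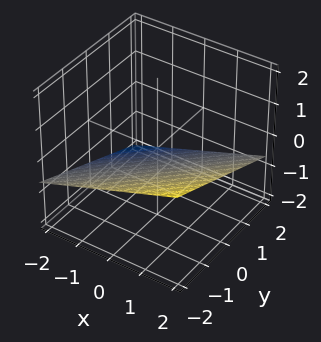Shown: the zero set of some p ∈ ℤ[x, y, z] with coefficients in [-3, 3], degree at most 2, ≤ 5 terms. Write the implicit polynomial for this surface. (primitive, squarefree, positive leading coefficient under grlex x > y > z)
(a) deg p = 1. Every cross-section is a straight line — this is a plane.
(b) Checking where it meets the axes: it meets the x-axis at x = 2 (among the integer gridlines); one y-axis crossing is at y = -2.
(c) The integer polynomial consistent with all of this is the stated p.

x - y - 3*z - 2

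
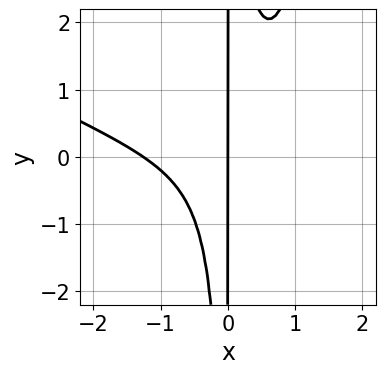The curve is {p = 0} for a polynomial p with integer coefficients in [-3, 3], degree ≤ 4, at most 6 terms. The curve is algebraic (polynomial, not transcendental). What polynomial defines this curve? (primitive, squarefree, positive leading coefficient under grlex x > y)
x^4 + 2*x^3*y - 3*x^2*y + 2*x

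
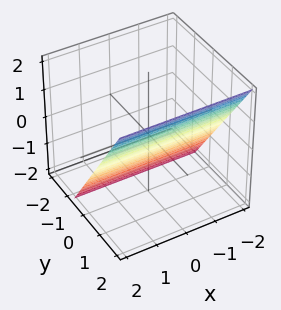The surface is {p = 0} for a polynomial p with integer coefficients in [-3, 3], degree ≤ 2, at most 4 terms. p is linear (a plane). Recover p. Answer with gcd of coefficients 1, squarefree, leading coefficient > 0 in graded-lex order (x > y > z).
3*y - 2*z - 2

(a) The degree is 1 — every cross-section is a straight line — this is a plane.
(b) Against the integer gridlines: it crosses the z-axis at the gridline z = -1; it misses every integer gridline on the x-axis.
(c) Matching integer coefficients to the picture gives p.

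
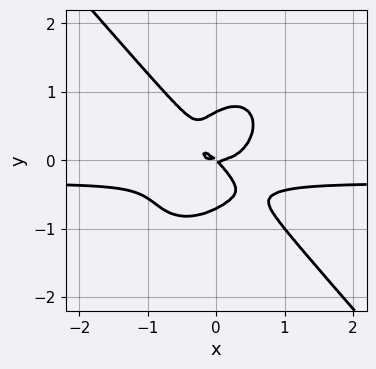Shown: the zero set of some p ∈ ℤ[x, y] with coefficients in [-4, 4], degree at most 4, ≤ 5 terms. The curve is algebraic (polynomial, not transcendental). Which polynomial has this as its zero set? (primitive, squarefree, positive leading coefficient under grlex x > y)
(a) Degree: the shape is more complex than any degree-3 curve, so deg p = 4.
(b) Against the integer gridlines: one y-axis crossing is at y = 0; it meets the x-axis at x = 0 (among the integer gridlines).
(c) Putting this together gives p.

3*x^3*y + 2*y^4 + x^3 - x*y - y^2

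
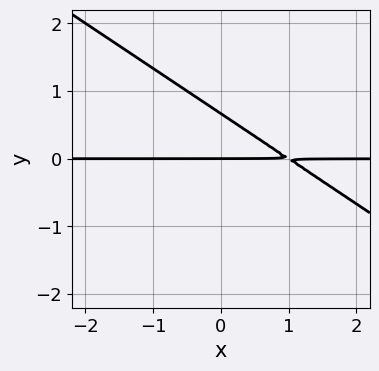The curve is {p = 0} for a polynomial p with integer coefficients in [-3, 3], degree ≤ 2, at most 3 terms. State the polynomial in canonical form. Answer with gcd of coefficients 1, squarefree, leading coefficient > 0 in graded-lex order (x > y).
1. The degree is 2 — a generic line meets the curve in up to 2 points.
2. Against the integer gridlines: one y-axis crossing is at y = 0; the visible x-axis segment lies entirely on the curve.
3. Matching integer coefficients to the picture gives p.

2*x*y + 3*y^2 - 2*y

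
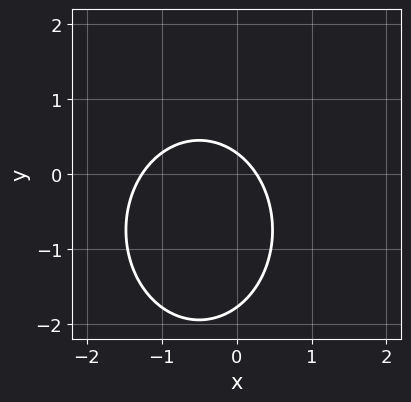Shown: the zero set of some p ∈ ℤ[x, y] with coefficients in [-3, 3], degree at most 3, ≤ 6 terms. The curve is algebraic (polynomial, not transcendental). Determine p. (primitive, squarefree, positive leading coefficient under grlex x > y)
The degree is 2 — the shape is more complex than any degree-1 curve.
The integer polynomial consistent with all of this is the stated p.

3*x^2 + 2*y^2 + 3*x + 3*y - 1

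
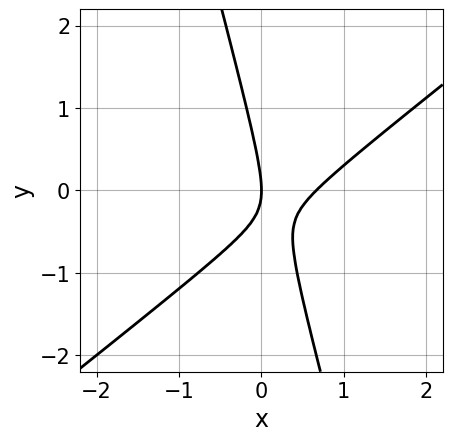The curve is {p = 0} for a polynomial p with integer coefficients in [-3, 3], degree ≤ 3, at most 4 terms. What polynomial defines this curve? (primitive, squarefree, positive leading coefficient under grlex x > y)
The degree is 2 — the shape is more complex than any degree-1 curve.
Observable constraints: it crosses the x-axis at the gridline x = 0; one y-axis crossing is at y = 0.
Assembling these constraints gives the stated polynomial.

3*x^2 - 3*x*y - y^2 - 2*x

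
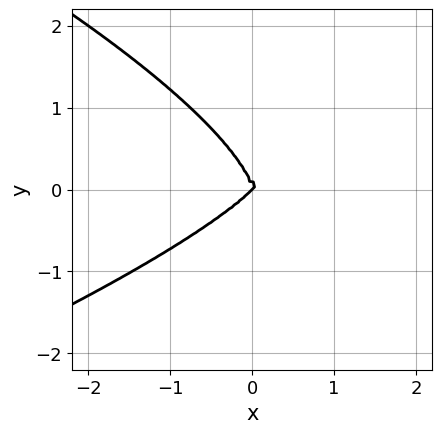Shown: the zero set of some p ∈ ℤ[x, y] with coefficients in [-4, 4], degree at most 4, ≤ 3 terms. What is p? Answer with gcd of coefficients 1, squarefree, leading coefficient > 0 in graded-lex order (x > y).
1. The degree is 4 — no degree-3 curve has this shape.
2. From the axis intercepts and sections: it crosses the x-axis at the gridline x = 0; it crosses the y-axis at the gridline y = 0.
3. Assembling these constraints gives the stated polynomial.

y^4 + x^3 - x^2*y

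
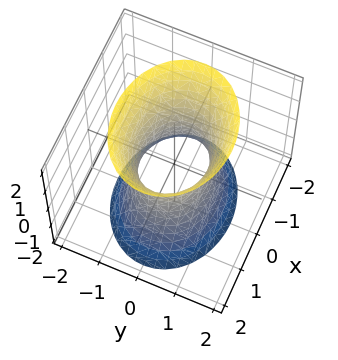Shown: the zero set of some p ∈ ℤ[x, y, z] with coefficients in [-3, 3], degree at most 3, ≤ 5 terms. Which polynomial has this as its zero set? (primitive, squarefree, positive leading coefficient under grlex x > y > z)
1. Degree: an hourglass — one-sheet hyperboloid; a quadric, so deg p = 2.
2. Symmetries: mirror symmetry z ↦ −z ⇒ only even powers of z; it's symmetric under x → −x, forcing even powers of x; it's symmetric under y → −y, forcing even powers of y.
3. From the axis intercepts and sections: among the integer gridlines, it crosses the x-axis at x ∈ {-1, 1}; the surface avoids every integer z-axis point in the box.
4. Together with the visible shape, these determine p as stated.

2*x^2 + 3*y^2 - z^2 - 2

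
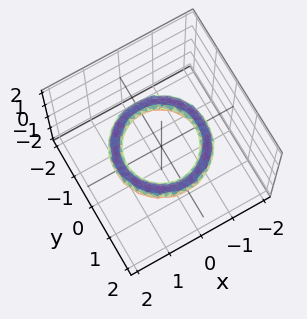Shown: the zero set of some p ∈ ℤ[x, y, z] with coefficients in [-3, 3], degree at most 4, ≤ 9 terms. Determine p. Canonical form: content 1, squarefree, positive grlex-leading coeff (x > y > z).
deg p = 4.
Symmetry: the z-axis is an axis of rotation, so x and y enter only as x² + y².
Observable constraints: it misses every integer gridline on the z-axis; a circular section at z = 0 has radius exactly 1; the x-axis gridline crossings are at x ∈ {-1, 1}.
Solving for integer coefficients yields p as stated.

x^4 + 2*x^2*y^2 + y^4 - 3*x^2 - 3*y^2 + 3*z^2 + 2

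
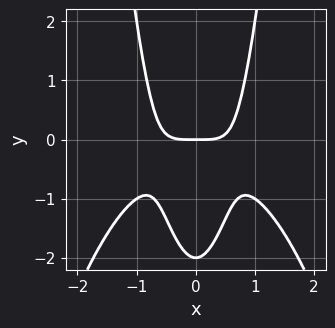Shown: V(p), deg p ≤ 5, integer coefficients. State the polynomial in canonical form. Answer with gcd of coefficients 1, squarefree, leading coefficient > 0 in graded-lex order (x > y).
1. The degree is 4 — the shape is more complex than any degree-3 curve.
2. Symmetries: the x ↦ −x reflection is a symmetry, so x appears only in even powers.
3. Reading off the gridlines: it meets the x-axis at x = 0 (among the integer gridlines); among the integer gridlines, it crosses the y-axis at y ∈ {-2, 0}.
4. Putting this together gives p.

2*x^4 + 3*x^2*y - y^2 - 2*y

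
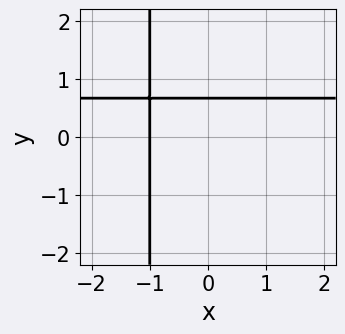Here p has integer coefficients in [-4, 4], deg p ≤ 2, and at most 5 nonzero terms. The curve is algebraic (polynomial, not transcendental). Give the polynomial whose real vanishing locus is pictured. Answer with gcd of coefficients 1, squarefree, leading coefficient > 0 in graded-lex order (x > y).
3*x*y - 2*x + 3*y - 2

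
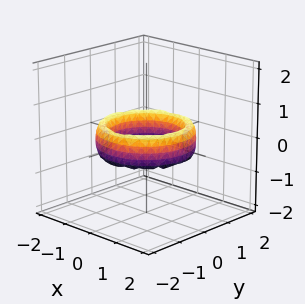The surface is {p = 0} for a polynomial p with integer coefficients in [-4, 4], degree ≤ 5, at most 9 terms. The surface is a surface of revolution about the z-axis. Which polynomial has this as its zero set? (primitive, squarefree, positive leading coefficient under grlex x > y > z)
x^4 + 2*x^2*y^2 + y^4 - 3*x^2 - 3*y^2 + z^2 + 2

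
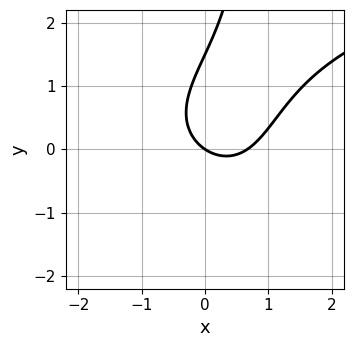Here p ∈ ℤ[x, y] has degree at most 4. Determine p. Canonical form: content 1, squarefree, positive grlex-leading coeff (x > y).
2*x*y^2 - 3*x^2 - 2*y^2 + 2*x + 3*y

(a) Degree: the shape is more complex than any degree-2 curve, so deg p = 3.
(b) Against the integer gridlines: one x-axis crossing is at x = 0; it meets the y-axis at y = 0 (among the integer gridlines).
(c) Assembling these constraints gives the stated polynomial.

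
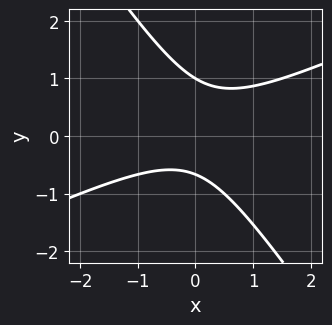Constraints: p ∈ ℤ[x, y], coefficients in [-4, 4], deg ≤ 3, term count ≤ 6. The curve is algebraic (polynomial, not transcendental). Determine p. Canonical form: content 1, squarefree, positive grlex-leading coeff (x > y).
2*x^2 - 3*x*y - 3*y^2 + y + 2

The degree is 2 — the shape is more complex than any degree-1 curve.
Observable constraints: it misses every integer gridline on the x-axis; it crosses the y-axis at the gridline y = 1.
Solving for integer coefficients yields p as stated.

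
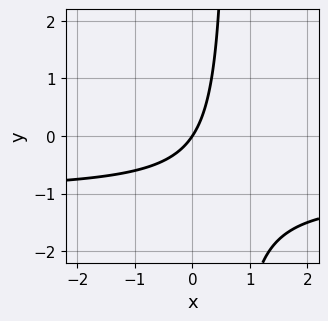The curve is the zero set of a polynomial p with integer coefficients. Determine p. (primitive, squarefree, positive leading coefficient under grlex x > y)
3*x*y + 3*x - 2*y

First, deg p = 2. No degree-1 curve has this shape.
Next, from the visible intercepts: it meets the x-axis at x = 0 (among the integer gridlines); it meets the y-axis at y = 0 (among the integer gridlines).
Finally, solving for integer coefficients yields p as stated.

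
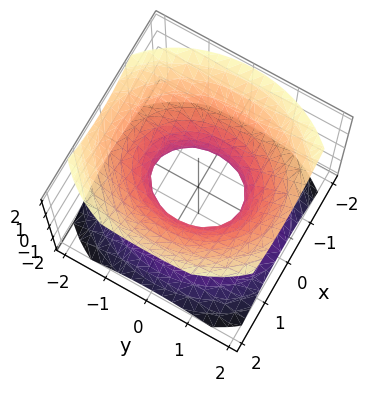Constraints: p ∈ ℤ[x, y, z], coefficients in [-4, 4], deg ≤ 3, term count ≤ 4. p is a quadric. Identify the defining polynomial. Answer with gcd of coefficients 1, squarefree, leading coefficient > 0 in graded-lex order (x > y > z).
First, the degree is 2 — an hourglass — one-sheet hyperboloid; a quadric.
Next, symmetries: mirror symmetry z ↦ −z ⇒ only even powers of z; mirror symmetry y ↦ −y ⇒ only even powers of y; it's symmetric under x → −x, forcing even powers of x.
Then, against the integer gridlines: no z-intercept at any integer in the box; among the integer gridlines, it crosses the y-axis at y ∈ {-1, 1}.
Finally, matching integer coefficients to the picture gives p.

3*x^2 + 2*y^2 - 3*z^2 - 2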